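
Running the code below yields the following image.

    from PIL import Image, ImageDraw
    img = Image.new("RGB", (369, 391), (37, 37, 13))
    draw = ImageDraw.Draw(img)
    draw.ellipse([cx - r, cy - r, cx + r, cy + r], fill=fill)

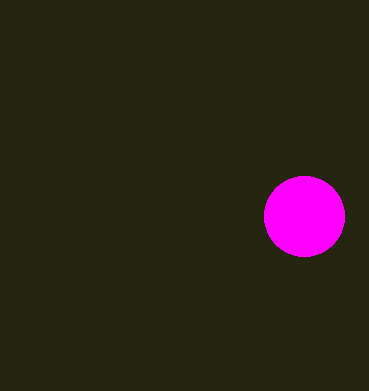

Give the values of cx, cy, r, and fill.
cx = 304
cy = 216
r = 40
fill = 'magenta'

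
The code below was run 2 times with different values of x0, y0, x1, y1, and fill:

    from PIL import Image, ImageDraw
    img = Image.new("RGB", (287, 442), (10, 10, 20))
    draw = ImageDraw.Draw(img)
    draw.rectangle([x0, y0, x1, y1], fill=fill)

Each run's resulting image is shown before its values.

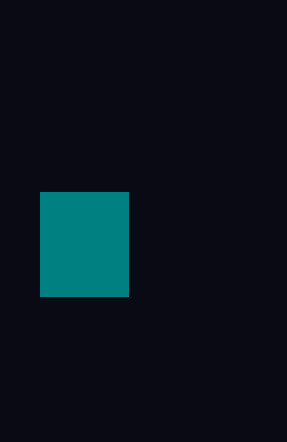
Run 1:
x0 = 40, y0 = 192, x1 = 128, y1 = 296, fill = 'teal'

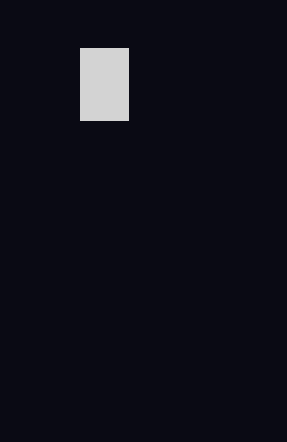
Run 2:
x0 = 80, y0 = 48, x1 = 128, y1 = 120, fill = 'lightgray'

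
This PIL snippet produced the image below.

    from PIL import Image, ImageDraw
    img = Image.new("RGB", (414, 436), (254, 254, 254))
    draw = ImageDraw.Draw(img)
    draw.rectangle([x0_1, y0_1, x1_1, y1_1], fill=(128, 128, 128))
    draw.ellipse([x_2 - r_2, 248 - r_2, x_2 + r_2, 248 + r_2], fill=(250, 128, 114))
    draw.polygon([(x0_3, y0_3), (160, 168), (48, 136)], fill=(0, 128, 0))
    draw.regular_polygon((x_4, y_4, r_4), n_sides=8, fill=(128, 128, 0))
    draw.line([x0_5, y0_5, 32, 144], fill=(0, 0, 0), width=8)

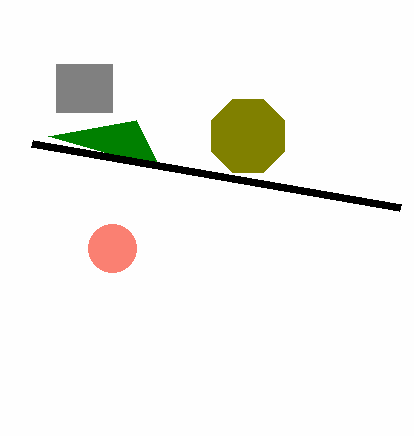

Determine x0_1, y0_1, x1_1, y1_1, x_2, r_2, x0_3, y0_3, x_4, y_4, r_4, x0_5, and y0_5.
x0_1 = 56, y0_1 = 64, x1_1 = 112, y1_1 = 112, x_2 = 112, r_2 = 24, x0_3 = 136, y0_3 = 120, x_4 = 248, y_4 = 136, r_4 = 40, x0_5 = 400, y0_5 = 208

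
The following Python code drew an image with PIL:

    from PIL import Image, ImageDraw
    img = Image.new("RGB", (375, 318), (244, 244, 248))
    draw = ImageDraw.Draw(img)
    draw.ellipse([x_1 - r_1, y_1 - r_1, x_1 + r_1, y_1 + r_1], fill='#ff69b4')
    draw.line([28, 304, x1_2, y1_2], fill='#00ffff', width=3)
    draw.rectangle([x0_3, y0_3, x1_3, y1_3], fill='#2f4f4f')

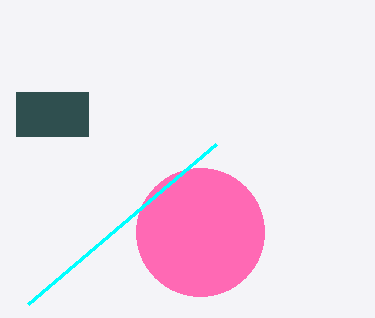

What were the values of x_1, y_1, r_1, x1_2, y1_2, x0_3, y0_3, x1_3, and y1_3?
x_1 = 200; y_1 = 232; r_1 = 64; x1_2 = 216; y1_2 = 144; x0_3 = 16; y0_3 = 92; x1_3 = 88; y1_3 = 136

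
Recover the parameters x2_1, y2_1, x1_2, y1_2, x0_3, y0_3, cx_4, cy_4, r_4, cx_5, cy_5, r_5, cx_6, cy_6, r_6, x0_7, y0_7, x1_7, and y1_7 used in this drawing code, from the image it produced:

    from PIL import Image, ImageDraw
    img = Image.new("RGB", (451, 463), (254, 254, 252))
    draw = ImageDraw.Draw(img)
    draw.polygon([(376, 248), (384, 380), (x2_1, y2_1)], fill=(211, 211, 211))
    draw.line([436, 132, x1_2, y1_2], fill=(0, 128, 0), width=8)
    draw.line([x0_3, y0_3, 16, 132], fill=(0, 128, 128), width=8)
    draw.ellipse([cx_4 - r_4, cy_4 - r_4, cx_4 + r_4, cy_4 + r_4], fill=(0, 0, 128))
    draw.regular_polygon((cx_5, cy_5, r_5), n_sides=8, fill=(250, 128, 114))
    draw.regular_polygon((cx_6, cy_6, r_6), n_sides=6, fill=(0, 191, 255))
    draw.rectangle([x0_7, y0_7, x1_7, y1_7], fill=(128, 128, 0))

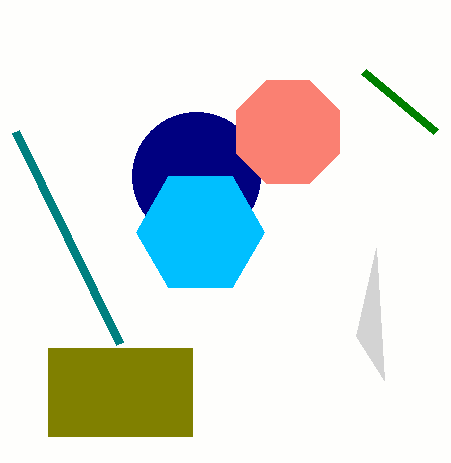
x2_1 = 356, y2_1 = 336, x1_2 = 364, y1_2 = 72, x0_3 = 120, y0_3 = 344, cx_4 = 196, cy_4 = 176, r_4 = 64, cx_5 = 288, cy_5 = 132, r_5 = 56, cx_6 = 200, cy_6 = 232, r_6 = 64, x0_7 = 48, y0_7 = 348, x1_7 = 192, y1_7 = 436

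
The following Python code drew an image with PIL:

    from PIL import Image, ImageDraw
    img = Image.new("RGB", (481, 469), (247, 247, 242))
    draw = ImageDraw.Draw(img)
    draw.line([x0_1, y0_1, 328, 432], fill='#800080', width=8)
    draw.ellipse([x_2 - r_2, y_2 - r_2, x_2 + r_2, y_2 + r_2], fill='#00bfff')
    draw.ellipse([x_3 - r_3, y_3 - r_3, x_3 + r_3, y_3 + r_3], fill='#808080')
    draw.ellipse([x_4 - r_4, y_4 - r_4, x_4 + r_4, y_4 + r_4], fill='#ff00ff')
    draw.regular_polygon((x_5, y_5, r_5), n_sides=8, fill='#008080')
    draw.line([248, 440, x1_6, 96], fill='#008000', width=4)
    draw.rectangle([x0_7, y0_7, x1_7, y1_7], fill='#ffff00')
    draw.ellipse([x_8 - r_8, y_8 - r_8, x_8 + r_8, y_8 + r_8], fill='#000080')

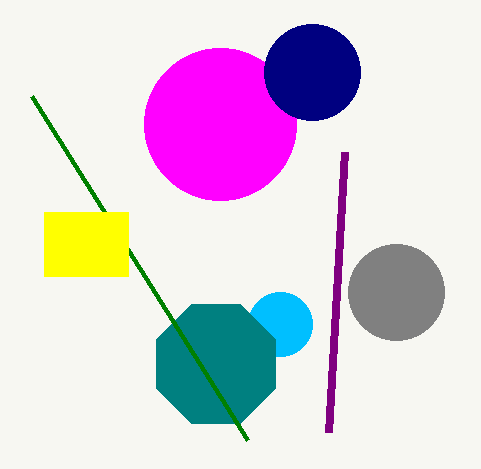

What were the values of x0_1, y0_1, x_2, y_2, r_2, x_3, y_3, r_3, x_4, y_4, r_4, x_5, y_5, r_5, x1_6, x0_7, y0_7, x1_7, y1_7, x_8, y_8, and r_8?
x0_1 = 344, y0_1 = 152, x_2 = 280, y_2 = 324, r_2 = 32, x_3 = 396, y_3 = 292, r_3 = 48, x_4 = 220, y_4 = 124, r_4 = 76, x_5 = 216, y_5 = 364, r_5 = 64, x1_6 = 32, x0_7 = 44, y0_7 = 212, x1_7 = 128, y1_7 = 276, x_8 = 312, y_8 = 72, r_8 = 48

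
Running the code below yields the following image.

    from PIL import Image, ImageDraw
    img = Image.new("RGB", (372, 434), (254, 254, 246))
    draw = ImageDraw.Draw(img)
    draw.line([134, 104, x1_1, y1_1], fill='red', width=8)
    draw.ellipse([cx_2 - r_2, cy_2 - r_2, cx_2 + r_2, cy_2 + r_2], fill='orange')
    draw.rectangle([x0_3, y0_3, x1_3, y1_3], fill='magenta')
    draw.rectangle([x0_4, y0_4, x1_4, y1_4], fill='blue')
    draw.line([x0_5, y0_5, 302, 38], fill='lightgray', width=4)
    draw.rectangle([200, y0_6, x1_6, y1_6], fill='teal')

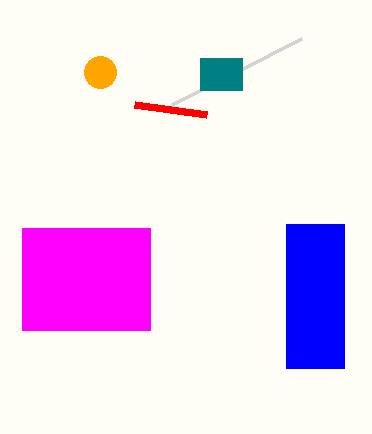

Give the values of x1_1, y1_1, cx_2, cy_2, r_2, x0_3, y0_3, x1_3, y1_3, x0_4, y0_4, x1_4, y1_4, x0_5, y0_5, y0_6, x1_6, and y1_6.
x1_1 = 206; y1_1 = 114; cx_2 = 100; cy_2 = 72; r_2 = 16; x0_3 = 22; y0_3 = 228; x1_3 = 150; y1_3 = 330; x0_4 = 286; y0_4 = 224; x1_4 = 344; y1_4 = 368; x0_5 = 172; y0_5 = 104; y0_6 = 58; x1_6 = 242; y1_6 = 90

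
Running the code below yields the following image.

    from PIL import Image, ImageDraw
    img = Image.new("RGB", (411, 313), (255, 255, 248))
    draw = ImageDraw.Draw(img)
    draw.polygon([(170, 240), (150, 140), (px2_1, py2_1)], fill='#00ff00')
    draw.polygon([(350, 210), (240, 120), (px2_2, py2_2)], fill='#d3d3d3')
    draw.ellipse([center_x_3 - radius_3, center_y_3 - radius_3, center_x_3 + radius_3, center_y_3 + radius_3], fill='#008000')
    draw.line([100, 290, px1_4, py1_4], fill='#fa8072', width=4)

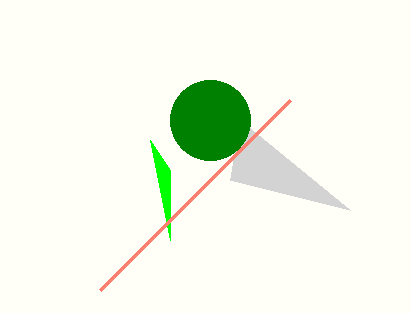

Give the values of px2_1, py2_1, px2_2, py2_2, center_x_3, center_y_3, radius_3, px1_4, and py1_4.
px2_1 = 170
py2_1 = 170
px2_2 = 230
py2_2 = 180
center_x_3 = 210
center_y_3 = 120
radius_3 = 40
px1_4 = 290
py1_4 = 100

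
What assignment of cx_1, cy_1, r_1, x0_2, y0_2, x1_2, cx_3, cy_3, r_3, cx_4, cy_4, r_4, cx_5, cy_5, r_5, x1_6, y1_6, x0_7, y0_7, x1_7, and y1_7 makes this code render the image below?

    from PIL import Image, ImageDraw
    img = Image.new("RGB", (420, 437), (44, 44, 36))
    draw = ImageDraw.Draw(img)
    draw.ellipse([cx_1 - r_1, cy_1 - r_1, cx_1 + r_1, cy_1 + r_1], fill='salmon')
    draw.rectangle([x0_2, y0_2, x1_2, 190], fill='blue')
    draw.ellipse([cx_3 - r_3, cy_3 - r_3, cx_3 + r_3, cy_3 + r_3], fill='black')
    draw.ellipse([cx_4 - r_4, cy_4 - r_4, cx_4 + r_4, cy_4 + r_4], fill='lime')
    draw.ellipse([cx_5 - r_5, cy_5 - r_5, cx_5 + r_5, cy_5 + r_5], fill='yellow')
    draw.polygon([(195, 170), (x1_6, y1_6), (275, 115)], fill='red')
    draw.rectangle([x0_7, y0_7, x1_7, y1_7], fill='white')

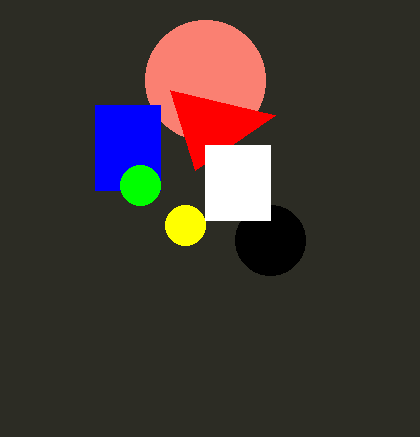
cx_1 = 205; cy_1 = 80; r_1 = 60; x0_2 = 95; y0_2 = 105; x1_2 = 160; cx_3 = 270; cy_3 = 240; r_3 = 35; cx_4 = 140; cy_4 = 185; r_4 = 20; cx_5 = 185; cy_5 = 225; r_5 = 20; x1_6 = 170; y1_6 = 90; x0_7 = 205; y0_7 = 145; x1_7 = 270; y1_7 = 220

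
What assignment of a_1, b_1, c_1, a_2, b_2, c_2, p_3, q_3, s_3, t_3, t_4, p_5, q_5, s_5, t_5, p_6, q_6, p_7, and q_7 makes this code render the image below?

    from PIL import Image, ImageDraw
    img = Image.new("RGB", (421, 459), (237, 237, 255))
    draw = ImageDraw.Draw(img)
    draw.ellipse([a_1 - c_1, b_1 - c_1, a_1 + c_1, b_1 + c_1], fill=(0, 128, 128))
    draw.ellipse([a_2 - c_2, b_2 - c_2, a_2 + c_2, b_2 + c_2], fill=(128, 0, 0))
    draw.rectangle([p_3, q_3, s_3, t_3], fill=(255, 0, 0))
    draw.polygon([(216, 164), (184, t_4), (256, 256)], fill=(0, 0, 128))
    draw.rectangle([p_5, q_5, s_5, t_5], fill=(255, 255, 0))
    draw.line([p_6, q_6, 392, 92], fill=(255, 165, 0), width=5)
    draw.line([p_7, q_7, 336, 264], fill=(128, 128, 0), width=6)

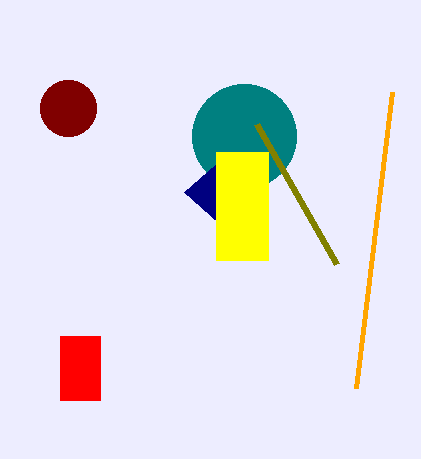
a_1 = 244
b_1 = 136
c_1 = 52
a_2 = 68
b_2 = 108
c_2 = 28
p_3 = 60
q_3 = 336
s_3 = 100
t_3 = 400
t_4 = 192
p_5 = 216
q_5 = 152
s_5 = 268
t_5 = 260
p_6 = 356
q_6 = 388
p_7 = 256
q_7 = 124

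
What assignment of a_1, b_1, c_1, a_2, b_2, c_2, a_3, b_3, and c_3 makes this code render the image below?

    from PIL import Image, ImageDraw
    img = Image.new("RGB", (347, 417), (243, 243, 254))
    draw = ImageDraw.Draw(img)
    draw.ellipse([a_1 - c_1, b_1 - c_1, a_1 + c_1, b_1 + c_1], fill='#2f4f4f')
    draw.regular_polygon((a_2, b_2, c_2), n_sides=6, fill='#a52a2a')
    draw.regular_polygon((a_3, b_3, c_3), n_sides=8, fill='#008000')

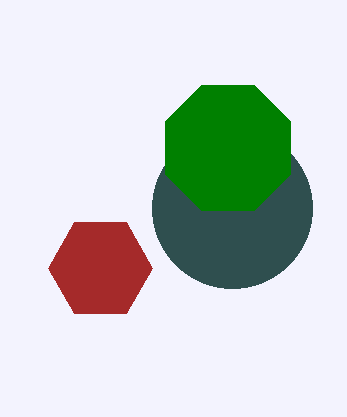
a_1 = 232, b_1 = 208, c_1 = 80, a_2 = 100, b_2 = 268, c_2 = 52, a_3 = 228, b_3 = 148, c_3 = 68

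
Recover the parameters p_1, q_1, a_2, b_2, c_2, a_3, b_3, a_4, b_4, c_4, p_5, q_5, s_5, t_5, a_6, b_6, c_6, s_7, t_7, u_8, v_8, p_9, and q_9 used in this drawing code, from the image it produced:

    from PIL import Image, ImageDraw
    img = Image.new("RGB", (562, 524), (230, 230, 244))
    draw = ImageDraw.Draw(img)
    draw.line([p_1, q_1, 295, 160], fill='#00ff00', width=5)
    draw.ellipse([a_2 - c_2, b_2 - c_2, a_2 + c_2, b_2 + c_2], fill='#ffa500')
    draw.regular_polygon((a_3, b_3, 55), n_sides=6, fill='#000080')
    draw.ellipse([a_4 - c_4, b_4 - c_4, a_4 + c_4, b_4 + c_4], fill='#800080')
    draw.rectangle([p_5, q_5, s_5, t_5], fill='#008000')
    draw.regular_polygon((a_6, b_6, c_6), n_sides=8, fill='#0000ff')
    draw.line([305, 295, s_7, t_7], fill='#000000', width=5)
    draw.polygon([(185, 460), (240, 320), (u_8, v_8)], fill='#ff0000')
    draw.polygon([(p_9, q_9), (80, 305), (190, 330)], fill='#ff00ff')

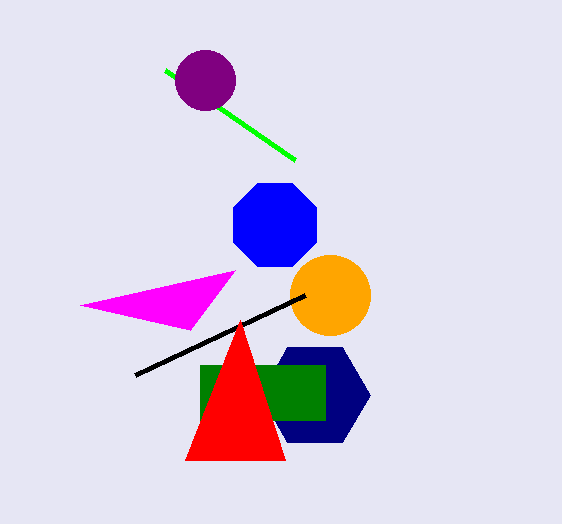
p_1 = 165, q_1 = 70, a_2 = 330, b_2 = 295, c_2 = 40, a_3 = 315, b_3 = 395, a_4 = 205, b_4 = 80, c_4 = 30, p_5 = 200, q_5 = 365, s_5 = 325, t_5 = 420, a_6 = 275, b_6 = 225, c_6 = 45, s_7 = 135, t_7 = 375, u_8 = 285, v_8 = 460, p_9 = 235, q_9 = 270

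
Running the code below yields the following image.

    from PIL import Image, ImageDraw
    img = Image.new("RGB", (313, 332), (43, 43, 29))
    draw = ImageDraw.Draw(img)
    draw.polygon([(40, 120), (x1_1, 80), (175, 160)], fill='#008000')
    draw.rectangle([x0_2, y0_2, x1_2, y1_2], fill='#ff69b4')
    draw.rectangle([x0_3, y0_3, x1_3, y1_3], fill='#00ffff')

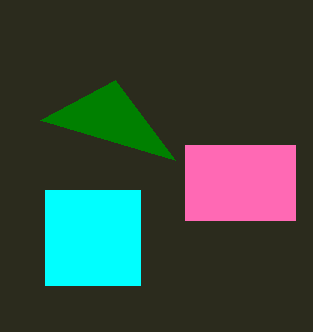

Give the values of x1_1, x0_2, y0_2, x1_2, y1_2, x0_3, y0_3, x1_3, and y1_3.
x1_1 = 115; x0_2 = 185; y0_2 = 145; x1_2 = 295; y1_2 = 220; x0_3 = 45; y0_3 = 190; x1_3 = 140; y1_3 = 285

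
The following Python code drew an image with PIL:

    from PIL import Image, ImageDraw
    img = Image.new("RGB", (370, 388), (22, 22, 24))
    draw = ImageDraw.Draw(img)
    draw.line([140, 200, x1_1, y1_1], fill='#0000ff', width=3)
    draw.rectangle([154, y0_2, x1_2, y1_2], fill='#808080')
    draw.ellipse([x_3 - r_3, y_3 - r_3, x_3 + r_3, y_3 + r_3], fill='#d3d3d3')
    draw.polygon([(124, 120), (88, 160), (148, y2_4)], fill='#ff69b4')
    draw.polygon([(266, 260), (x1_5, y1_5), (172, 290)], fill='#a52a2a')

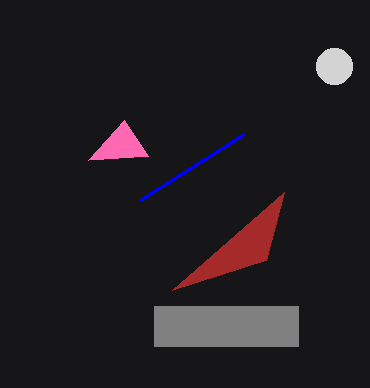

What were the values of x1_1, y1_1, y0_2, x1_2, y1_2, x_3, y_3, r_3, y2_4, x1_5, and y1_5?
x1_1 = 244; y1_1 = 134; y0_2 = 306; x1_2 = 298; y1_2 = 346; x_3 = 334; y_3 = 66; r_3 = 18; y2_4 = 156; x1_5 = 284; y1_5 = 192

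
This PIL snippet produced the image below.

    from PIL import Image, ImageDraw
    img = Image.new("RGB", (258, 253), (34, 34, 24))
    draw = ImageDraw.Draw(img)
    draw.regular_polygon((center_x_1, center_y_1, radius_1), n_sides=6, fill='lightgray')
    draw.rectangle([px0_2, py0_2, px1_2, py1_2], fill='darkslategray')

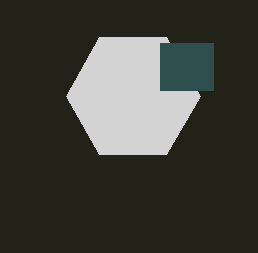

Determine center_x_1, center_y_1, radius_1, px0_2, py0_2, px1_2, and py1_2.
center_x_1 = 133
center_y_1 = 96
radius_1 = 67
px0_2 = 160
py0_2 = 43
px1_2 = 213
py1_2 = 90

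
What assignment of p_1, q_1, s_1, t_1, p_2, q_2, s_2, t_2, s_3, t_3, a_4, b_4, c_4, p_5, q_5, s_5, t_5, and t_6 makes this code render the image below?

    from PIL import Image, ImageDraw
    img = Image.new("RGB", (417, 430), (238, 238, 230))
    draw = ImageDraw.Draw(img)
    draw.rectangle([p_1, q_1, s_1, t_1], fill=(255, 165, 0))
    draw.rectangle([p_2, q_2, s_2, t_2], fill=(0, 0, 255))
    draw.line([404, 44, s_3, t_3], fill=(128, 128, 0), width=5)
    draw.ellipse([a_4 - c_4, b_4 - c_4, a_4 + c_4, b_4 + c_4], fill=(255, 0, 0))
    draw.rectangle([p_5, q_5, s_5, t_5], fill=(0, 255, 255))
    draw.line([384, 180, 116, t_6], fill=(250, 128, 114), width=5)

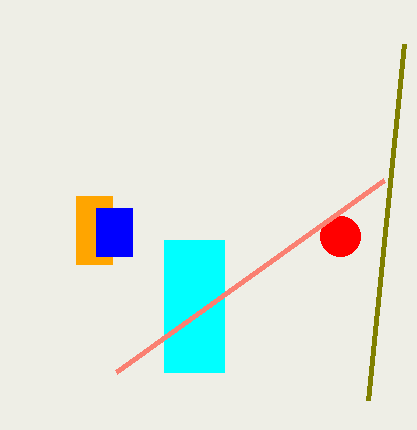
p_1 = 76, q_1 = 196, s_1 = 112, t_1 = 264, p_2 = 96, q_2 = 208, s_2 = 132, t_2 = 256, s_3 = 368, t_3 = 400, a_4 = 340, b_4 = 236, c_4 = 20, p_5 = 164, q_5 = 240, s_5 = 224, t_5 = 372, t_6 = 372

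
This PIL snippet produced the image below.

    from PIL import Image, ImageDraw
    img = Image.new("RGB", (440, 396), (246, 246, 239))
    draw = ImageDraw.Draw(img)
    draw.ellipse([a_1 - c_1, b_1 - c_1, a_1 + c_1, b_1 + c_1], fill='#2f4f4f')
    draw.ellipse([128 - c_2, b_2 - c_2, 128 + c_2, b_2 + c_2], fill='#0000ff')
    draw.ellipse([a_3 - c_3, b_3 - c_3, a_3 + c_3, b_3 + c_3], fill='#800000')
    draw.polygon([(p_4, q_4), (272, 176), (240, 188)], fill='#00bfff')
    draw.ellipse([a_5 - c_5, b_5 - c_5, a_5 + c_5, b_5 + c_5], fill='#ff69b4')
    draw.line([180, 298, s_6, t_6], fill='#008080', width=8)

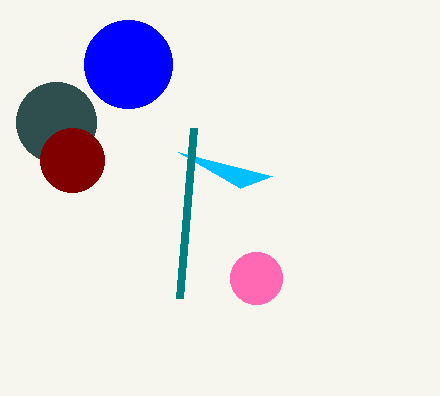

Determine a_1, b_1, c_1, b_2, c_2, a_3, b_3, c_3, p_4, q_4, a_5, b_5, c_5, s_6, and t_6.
a_1 = 56, b_1 = 122, c_1 = 40, b_2 = 64, c_2 = 44, a_3 = 72, b_3 = 160, c_3 = 32, p_4 = 178, q_4 = 152, a_5 = 256, b_5 = 278, c_5 = 26, s_6 = 194, t_6 = 128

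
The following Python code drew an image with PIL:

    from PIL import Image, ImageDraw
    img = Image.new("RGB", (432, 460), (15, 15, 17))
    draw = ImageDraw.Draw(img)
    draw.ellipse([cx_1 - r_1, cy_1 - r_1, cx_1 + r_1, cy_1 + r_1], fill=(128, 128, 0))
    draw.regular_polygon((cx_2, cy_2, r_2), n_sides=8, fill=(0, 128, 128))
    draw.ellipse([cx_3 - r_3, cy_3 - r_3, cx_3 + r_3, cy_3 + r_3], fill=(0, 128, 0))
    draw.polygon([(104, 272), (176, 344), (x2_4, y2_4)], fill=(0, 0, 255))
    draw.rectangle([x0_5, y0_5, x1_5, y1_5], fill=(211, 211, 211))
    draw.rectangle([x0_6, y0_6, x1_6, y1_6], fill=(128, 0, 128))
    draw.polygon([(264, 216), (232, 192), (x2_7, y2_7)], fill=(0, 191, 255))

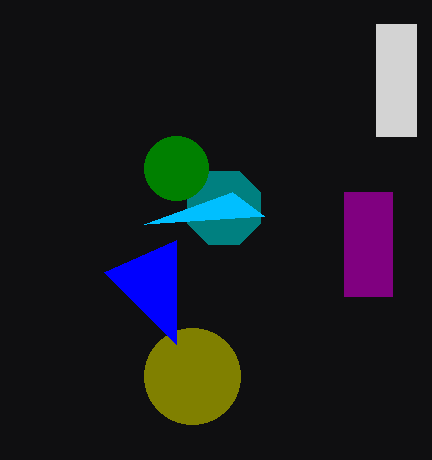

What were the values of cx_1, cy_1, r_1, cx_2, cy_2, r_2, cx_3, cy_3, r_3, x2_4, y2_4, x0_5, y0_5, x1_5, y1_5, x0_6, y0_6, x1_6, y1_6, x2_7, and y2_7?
cx_1 = 192; cy_1 = 376; r_1 = 48; cx_2 = 224; cy_2 = 208; r_2 = 40; cx_3 = 176; cy_3 = 168; r_3 = 32; x2_4 = 176; y2_4 = 240; x0_5 = 376; y0_5 = 24; x1_5 = 416; y1_5 = 136; x0_6 = 344; y0_6 = 192; x1_6 = 392; y1_6 = 296; x2_7 = 144; y2_7 = 224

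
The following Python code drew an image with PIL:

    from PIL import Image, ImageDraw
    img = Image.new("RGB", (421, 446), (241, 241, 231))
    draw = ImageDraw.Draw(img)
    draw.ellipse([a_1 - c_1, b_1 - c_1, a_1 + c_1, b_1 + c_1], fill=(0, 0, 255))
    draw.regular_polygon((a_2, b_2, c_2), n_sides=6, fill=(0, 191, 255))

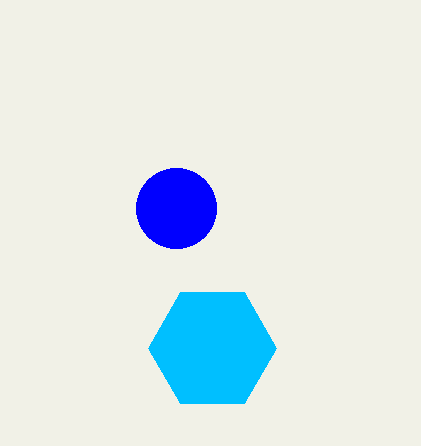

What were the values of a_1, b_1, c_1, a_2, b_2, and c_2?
a_1 = 176
b_1 = 208
c_1 = 40
a_2 = 212
b_2 = 348
c_2 = 64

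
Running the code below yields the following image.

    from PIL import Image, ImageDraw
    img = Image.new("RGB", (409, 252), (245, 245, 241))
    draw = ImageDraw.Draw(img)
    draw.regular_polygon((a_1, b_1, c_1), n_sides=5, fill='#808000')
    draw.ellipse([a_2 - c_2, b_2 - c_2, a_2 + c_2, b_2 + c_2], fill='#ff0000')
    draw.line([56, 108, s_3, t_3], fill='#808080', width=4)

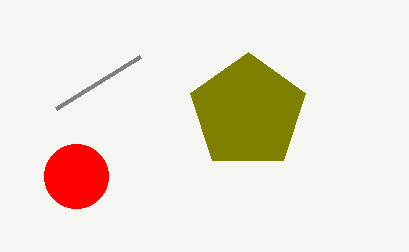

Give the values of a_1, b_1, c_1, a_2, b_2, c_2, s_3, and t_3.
a_1 = 248; b_1 = 112; c_1 = 60; a_2 = 76; b_2 = 176; c_2 = 32; s_3 = 140; t_3 = 56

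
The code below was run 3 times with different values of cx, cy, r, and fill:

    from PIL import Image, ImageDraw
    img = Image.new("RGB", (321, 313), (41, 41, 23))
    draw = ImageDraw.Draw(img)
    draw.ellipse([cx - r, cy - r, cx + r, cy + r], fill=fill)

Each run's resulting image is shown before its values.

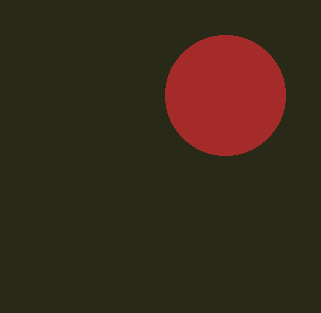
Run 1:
cx = 225
cy = 95
r = 60
fill = 'brown'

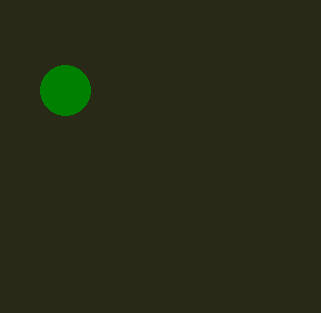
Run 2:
cx = 65
cy = 90
r = 25
fill = 'green'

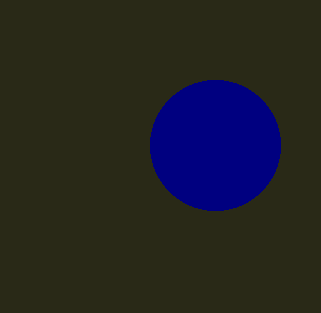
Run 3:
cx = 215
cy = 145
r = 65
fill = 'navy'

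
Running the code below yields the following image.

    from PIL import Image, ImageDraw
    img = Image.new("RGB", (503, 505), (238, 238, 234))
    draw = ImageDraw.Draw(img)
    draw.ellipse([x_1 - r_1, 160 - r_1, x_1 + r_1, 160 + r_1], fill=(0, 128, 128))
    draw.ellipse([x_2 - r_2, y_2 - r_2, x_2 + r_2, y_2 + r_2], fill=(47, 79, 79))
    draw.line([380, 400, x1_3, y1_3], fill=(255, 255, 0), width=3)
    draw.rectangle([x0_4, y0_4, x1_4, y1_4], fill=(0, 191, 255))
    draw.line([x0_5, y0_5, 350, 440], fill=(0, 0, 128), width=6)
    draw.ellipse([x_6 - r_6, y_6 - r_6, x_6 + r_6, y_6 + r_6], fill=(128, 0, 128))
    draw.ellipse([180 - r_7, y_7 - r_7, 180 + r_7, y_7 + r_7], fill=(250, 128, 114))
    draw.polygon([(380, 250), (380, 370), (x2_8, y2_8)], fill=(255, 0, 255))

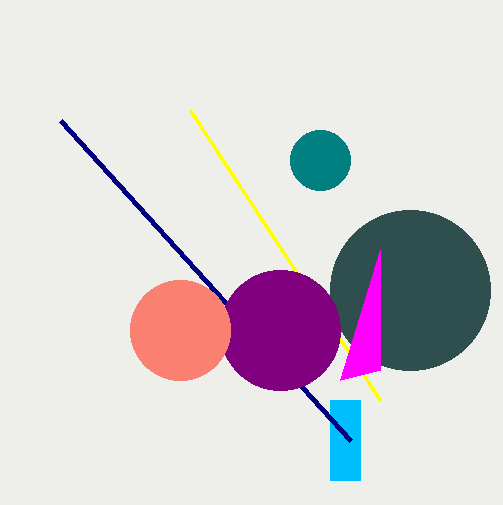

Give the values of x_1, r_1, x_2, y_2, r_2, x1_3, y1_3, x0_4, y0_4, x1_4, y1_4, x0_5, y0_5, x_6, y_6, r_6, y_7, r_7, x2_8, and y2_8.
x_1 = 320; r_1 = 30; x_2 = 410; y_2 = 290; r_2 = 80; x1_3 = 190; y1_3 = 110; x0_4 = 330; y0_4 = 400; x1_4 = 360; y1_4 = 480; x0_5 = 60; y0_5 = 120; x_6 = 280; y_6 = 330; r_6 = 60; y_7 = 330; r_7 = 50; x2_8 = 340; y2_8 = 380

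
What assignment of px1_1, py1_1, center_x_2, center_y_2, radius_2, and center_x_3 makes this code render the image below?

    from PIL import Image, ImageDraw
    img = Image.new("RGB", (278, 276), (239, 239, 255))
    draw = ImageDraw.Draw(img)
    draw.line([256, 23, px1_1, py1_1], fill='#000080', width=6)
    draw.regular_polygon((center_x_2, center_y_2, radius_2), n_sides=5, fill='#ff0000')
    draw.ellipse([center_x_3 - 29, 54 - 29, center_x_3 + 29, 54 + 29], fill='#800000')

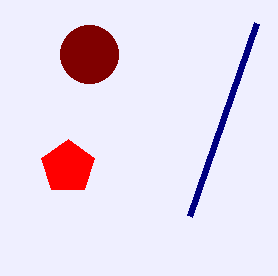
px1_1 = 189; py1_1 = 216; center_x_2 = 68; center_y_2 = 167; radius_2 = 28; center_x_3 = 89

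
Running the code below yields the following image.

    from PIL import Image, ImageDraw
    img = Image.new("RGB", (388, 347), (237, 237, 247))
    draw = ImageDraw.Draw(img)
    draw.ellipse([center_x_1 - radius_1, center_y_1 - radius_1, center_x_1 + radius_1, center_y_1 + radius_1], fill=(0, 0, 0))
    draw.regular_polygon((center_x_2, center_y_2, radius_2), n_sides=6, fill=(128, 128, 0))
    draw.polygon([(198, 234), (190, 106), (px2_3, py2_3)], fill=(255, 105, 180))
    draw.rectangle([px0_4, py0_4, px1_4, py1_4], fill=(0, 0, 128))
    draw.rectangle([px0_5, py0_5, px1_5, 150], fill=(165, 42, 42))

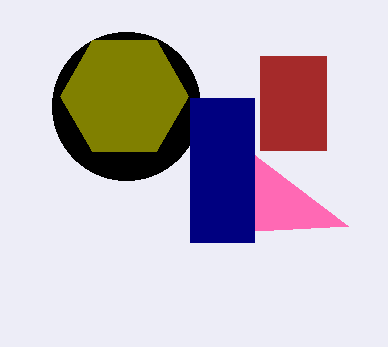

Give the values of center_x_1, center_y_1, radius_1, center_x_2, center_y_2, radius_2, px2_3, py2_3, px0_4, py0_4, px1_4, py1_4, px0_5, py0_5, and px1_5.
center_x_1 = 126
center_y_1 = 106
radius_1 = 74
center_x_2 = 124
center_y_2 = 96
radius_2 = 64
px2_3 = 348
py2_3 = 226
px0_4 = 190
py0_4 = 98
px1_4 = 254
py1_4 = 242
px0_5 = 260
py0_5 = 56
px1_5 = 326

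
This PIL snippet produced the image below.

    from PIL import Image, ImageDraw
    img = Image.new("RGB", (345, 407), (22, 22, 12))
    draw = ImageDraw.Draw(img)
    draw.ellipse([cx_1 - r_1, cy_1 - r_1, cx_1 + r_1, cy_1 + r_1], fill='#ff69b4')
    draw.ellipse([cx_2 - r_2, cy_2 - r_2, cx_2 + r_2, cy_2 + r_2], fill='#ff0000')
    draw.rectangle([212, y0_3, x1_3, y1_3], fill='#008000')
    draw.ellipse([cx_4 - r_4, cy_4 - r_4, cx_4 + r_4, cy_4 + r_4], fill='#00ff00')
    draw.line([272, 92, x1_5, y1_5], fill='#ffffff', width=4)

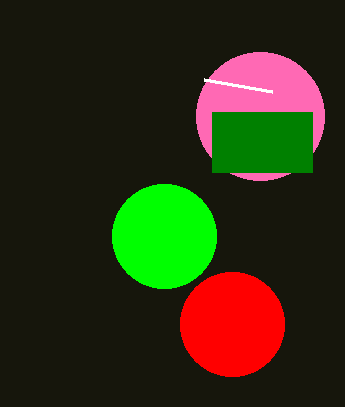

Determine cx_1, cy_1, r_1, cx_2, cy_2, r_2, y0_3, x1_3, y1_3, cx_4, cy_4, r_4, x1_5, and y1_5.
cx_1 = 260, cy_1 = 116, r_1 = 64, cx_2 = 232, cy_2 = 324, r_2 = 52, y0_3 = 112, x1_3 = 312, y1_3 = 172, cx_4 = 164, cy_4 = 236, r_4 = 52, x1_5 = 204, y1_5 = 80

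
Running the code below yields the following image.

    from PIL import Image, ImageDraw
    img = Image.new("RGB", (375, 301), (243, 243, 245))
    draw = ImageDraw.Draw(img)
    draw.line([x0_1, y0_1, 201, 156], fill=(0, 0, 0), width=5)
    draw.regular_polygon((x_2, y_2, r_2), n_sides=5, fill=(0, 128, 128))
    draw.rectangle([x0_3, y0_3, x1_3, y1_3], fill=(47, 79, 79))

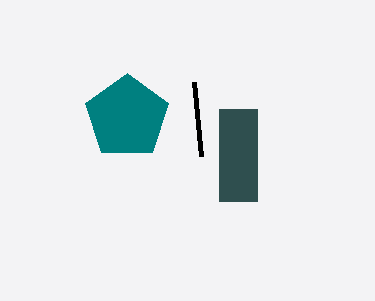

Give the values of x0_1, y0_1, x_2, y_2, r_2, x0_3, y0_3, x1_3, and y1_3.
x0_1 = 194
y0_1 = 82
x_2 = 127
y_2 = 117
r_2 = 44
x0_3 = 219
y0_3 = 109
x1_3 = 257
y1_3 = 201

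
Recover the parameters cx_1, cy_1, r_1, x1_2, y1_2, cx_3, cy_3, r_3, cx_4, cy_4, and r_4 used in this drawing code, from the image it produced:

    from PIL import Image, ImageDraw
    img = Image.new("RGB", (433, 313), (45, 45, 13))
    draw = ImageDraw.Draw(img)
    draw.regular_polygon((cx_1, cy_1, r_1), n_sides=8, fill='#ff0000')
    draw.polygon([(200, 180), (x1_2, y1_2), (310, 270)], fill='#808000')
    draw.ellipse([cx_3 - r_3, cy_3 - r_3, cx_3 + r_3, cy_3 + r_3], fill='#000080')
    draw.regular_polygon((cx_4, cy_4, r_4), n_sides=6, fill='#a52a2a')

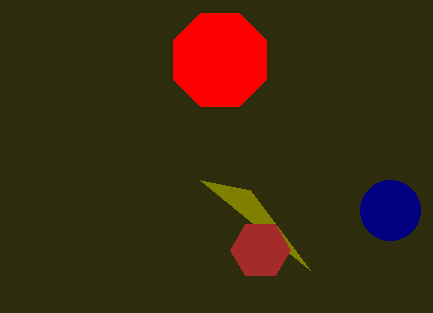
cx_1 = 220
cy_1 = 60
r_1 = 50
x1_2 = 250
y1_2 = 190
cx_3 = 390
cy_3 = 210
r_3 = 30
cx_4 = 260
cy_4 = 250
r_4 = 30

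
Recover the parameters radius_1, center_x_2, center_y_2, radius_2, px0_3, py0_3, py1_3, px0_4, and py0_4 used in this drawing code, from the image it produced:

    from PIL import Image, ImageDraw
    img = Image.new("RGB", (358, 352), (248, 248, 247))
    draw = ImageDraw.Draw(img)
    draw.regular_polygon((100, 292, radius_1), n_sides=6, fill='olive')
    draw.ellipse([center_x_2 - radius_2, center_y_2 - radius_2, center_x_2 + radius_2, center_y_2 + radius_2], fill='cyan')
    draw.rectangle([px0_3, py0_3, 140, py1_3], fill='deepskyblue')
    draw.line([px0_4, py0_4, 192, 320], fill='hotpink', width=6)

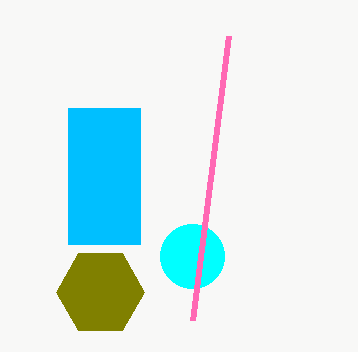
radius_1 = 44, center_x_2 = 192, center_y_2 = 256, radius_2 = 32, px0_3 = 68, py0_3 = 108, py1_3 = 244, px0_4 = 228, py0_4 = 36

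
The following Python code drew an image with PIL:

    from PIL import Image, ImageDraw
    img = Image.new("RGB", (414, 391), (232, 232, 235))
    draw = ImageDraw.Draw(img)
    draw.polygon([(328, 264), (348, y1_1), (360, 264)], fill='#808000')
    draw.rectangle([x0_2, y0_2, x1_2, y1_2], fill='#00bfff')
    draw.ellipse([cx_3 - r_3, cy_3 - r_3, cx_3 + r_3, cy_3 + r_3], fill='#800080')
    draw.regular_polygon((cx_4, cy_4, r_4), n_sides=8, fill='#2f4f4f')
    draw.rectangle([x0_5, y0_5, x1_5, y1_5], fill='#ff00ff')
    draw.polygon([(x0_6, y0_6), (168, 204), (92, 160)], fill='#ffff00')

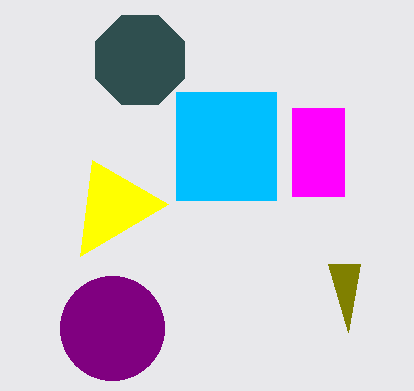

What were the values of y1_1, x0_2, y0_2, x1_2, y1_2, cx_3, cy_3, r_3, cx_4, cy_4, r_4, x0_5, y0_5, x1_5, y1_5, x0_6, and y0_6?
y1_1 = 332, x0_2 = 176, y0_2 = 92, x1_2 = 276, y1_2 = 200, cx_3 = 112, cy_3 = 328, r_3 = 52, cx_4 = 140, cy_4 = 60, r_4 = 48, x0_5 = 292, y0_5 = 108, x1_5 = 344, y1_5 = 196, x0_6 = 80, y0_6 = 256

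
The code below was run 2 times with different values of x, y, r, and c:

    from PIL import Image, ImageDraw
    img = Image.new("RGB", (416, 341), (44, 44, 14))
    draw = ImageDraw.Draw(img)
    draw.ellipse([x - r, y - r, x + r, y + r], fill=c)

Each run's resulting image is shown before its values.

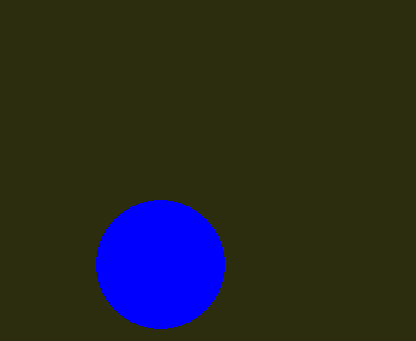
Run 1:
x = 160
y = 264
r = 64
c = 'blue'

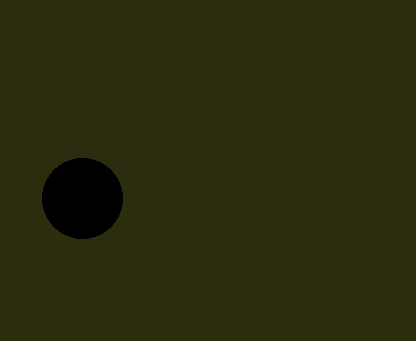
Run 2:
x = 82
y = 198
r = 40
c = 'black'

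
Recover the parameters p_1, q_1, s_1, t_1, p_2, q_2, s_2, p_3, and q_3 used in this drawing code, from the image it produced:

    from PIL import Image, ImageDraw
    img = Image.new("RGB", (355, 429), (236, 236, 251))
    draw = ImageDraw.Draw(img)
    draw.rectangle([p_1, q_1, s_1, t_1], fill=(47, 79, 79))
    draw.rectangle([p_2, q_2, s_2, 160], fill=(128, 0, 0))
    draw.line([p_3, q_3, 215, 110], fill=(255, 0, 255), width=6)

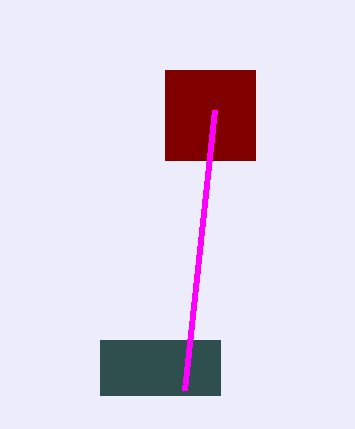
p_1 = 100; q_1 = 340; s_1 = 220; t_1 = 395; p_2 = 165; q_2 = 70; s_2 = 255; p_3 = 185; q_3 = 390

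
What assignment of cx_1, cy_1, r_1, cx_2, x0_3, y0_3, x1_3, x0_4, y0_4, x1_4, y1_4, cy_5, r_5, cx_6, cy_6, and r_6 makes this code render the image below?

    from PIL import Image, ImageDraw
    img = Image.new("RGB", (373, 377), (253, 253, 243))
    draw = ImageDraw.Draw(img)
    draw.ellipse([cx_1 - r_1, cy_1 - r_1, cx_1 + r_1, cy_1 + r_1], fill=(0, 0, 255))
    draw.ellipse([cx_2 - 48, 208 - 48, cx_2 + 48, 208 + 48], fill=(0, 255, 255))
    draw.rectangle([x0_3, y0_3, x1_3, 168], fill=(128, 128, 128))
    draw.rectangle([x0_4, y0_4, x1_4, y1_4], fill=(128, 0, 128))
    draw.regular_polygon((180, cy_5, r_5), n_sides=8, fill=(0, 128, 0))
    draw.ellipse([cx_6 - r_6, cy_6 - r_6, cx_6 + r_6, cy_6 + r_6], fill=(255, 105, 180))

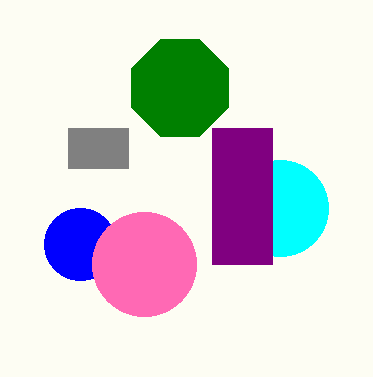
cx_1 = 80; cy_1 = 244; r_1 = 36; cx_2 = 280; x0_3 = 68; y0_3 = 128; x1_3 = 128; x0_4 = 212; y0_4 = 128; x1_4 = 272; y1_4 = 264; cy_5 = 88; r_5 = 52; cx_6 = 144; cy_6 = 264; r_6 = 52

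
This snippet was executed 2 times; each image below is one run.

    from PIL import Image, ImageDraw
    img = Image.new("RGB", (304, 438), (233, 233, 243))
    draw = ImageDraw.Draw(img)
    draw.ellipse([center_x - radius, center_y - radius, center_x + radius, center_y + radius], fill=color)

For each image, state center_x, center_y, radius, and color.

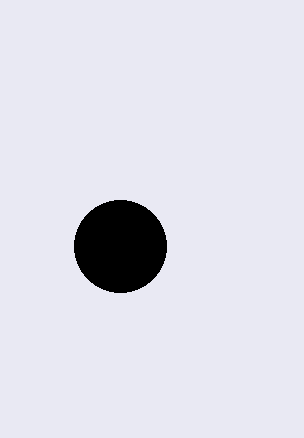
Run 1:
center_x = 120; center_y = 246; radius = 46; color = 'black'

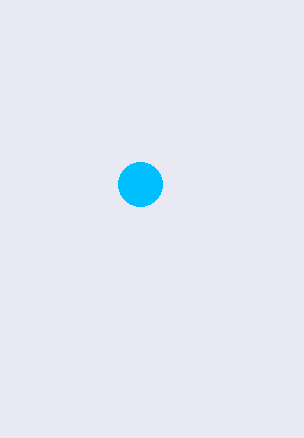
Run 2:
center_x = 140; center_y = 184; radius = 22; color = 'deepskyblue'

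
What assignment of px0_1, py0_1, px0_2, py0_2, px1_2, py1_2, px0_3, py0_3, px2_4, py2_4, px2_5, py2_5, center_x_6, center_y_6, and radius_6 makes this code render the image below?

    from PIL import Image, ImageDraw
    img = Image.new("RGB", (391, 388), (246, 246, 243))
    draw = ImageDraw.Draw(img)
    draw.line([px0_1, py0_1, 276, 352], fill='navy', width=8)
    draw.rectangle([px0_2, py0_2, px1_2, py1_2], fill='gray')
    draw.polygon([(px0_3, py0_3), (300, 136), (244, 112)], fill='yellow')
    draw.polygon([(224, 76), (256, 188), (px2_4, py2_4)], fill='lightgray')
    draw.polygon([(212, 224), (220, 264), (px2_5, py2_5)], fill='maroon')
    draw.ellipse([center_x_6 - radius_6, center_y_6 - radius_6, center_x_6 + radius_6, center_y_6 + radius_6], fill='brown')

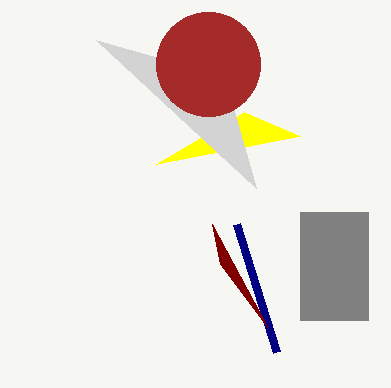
px0_1 = 236; py0_1 = 224; px0_2 = 300; py0_2 = 212; px1_2 = 368; py1_2 = 320; px0_3 = 156; py0_3 = 164; px2_4 = 96; py2_4 = 40; px2_5 = 268; py2_5 = 328; center_x_6 = 208; center_y_6 = 64; radius_6 = 52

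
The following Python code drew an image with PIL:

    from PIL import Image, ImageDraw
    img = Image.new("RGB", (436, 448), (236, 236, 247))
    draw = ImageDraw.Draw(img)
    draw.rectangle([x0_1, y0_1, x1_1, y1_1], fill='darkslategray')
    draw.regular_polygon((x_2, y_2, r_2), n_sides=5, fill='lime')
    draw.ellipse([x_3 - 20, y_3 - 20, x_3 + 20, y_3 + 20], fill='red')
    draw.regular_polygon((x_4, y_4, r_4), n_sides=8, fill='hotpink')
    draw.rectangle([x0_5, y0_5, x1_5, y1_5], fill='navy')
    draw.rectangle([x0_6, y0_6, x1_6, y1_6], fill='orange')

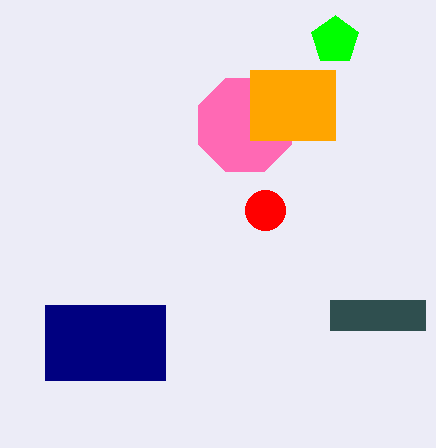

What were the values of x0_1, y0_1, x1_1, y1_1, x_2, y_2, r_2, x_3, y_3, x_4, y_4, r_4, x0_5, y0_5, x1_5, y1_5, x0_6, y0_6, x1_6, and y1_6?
x0_1 = 330; y0_1 = 300; x1_1 = 425; y1_1 = 330; x_2 = 335; y_2 = 40; r_2 = 25; x_3 = 265; y_3 = 210; x_4 = 245; y_4 = 125; r_4 = 50; x0_5 = 45; y0_5 = 305; x1_5 = 165; y1_5 = 380; x0_6 = 250; y0_6 = 70; x1_6 = 335; y1_6 = 140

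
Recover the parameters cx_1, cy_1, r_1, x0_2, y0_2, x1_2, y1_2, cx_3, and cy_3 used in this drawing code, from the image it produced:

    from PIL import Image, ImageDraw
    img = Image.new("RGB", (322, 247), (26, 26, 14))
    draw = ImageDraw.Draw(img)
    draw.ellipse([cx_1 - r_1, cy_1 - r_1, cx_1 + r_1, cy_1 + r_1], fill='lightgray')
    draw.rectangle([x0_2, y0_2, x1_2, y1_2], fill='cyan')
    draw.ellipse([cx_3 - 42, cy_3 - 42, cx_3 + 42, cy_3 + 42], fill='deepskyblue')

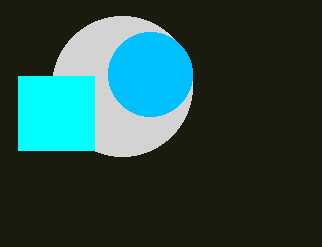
cx_1 = 122, cy_1 = 86, r_1 = 70, x0_2 = 18, y0_2 = 76, x1_2 = 94, y1_2 = 150, cx_3 = 150, cy_3 = 74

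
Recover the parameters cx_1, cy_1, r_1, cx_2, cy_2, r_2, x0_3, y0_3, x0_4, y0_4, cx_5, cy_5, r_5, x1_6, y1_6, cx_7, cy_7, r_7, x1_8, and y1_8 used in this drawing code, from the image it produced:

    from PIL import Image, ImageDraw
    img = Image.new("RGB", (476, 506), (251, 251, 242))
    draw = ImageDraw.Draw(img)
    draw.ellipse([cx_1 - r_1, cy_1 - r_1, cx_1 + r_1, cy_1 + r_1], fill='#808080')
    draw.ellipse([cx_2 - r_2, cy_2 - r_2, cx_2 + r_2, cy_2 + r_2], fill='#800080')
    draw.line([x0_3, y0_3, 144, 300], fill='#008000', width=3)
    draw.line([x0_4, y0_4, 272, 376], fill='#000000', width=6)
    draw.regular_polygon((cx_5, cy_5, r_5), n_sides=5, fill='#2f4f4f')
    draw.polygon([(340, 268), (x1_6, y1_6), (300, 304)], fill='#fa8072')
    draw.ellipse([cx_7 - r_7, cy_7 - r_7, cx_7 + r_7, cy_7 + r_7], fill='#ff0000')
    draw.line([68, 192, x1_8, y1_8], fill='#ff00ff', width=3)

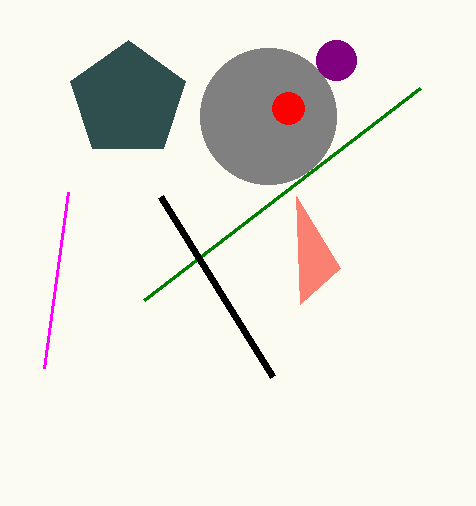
cx_1 = 268, cy_1 = 116, r_1 = 68, cx_2 = 336, cy_2 = 60, r_2 = 20, x0_3 = 420, y0_3 = 88, x0_4 = 160, y0_4 = 196, cx_5 = 128, cy_5 = 100, r_5 = 60, x1_6 = 296, y1_6 = 196, cx_7 = 288, cy_7 = 108, r_7 = 16, x1_8 = 44, y1_8 = 368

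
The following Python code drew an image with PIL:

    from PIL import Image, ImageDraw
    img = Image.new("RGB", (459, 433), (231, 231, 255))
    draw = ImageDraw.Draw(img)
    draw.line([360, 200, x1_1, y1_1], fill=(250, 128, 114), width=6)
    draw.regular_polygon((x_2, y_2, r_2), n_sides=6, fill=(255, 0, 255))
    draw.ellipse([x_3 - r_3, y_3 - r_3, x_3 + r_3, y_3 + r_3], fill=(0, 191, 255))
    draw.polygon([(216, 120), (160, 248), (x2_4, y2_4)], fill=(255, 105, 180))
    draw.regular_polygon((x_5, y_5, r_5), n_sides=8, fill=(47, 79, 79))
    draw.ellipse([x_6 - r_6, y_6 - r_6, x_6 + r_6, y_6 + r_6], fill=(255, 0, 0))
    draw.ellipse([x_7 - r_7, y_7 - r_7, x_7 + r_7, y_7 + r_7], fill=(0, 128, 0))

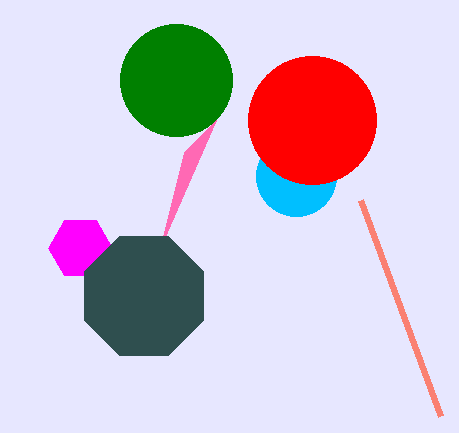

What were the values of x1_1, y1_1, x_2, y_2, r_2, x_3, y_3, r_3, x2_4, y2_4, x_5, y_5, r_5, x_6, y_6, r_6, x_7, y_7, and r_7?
x1_1 = 440, y1_1 = 416, x_2 = 80, y_2 = 248, r_2 = 32, x_3 = 296, y_3 = 176, r_3 = 40, x2_4 = 184, y2_4 = 152, x_5 = 144, y_5 = 296, r_5 = 64, x_6 = 312, y_6 = 120, r_6 = 64, x_7 = 176, y_7 = 80, r_7 = 56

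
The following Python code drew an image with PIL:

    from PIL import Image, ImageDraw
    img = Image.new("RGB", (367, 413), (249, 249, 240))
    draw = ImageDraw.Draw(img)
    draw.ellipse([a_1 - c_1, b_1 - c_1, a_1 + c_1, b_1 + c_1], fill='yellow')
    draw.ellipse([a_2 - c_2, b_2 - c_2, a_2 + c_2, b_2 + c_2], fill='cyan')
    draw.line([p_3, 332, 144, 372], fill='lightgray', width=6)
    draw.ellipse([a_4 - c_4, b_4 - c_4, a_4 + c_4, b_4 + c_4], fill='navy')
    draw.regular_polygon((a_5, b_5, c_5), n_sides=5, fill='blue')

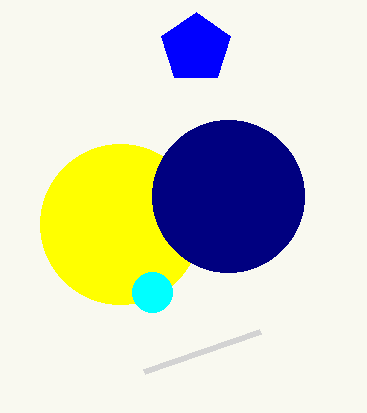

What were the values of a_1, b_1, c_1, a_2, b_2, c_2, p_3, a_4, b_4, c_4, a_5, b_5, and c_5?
a_1 = 120; b_1 = 224; c_1 = 80; a_2 = 152; b_2 = 292; c_2 = 20; p_3 = 260; a_4 = 228; b_4 = 196; c_4 = 76; a_5 = 196; b_5 = 48; c_5 = 36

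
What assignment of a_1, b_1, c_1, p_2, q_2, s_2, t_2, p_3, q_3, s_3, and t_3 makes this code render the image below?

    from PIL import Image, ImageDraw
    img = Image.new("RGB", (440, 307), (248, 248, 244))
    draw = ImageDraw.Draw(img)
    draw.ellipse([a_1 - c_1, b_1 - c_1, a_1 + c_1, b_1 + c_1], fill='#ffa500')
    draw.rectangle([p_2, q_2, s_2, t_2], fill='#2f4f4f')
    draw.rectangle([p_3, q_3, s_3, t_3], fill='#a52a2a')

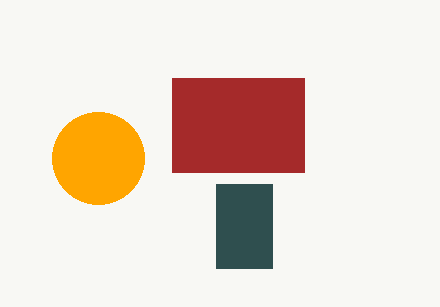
a_1 = 98, b_1 = 158, c_1 = 46, p_2 = 216, q_2 = 184, s_2 = 272, t_2 = 268, p_3 = 172, q_3 = 78, s_3 = 304, t_3 = 172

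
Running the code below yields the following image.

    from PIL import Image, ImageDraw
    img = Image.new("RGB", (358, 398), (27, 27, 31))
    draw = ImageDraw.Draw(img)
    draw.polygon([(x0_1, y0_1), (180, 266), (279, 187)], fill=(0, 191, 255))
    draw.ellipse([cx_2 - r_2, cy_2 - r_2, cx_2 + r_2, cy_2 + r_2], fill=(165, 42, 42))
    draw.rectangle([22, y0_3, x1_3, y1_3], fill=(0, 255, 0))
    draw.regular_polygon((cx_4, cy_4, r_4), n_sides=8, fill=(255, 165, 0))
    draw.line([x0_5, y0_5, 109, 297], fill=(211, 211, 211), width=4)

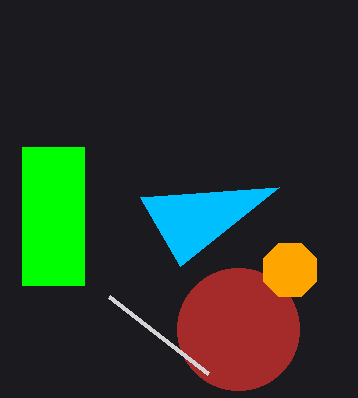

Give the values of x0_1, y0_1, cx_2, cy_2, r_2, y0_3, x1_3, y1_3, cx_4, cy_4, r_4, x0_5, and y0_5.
x0_1 = 140
y0_1 = 197
cx_2 = 238
cy_2 = 329
r_2 = 61
y0_3 = 147
x1_3 = 84
y1_3 = 285
cx_4 = 290
cy_4 = 270
r_4 = 29
x0_5 = 208
y0_5 = 374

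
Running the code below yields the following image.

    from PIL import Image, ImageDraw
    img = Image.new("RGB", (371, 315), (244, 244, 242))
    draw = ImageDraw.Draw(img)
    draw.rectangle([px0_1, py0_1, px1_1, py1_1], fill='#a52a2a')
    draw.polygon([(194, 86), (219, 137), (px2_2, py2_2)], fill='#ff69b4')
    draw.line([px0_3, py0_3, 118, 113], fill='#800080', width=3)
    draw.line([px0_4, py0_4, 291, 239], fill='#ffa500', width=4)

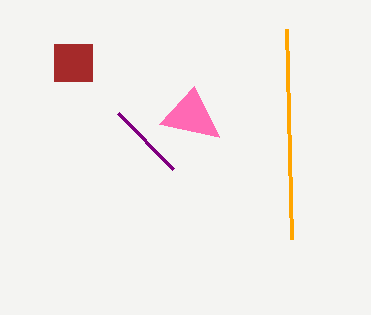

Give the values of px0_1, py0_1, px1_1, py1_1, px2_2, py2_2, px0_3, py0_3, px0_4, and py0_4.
px0_1 = 54, py0_1 = 44, px1_1 = 92, py1_1 = 81, px2_2 = 159, py2_2 = 124, px0_3 = 173, py0_3 = 169, px0_4 = 286, py0_4 = 29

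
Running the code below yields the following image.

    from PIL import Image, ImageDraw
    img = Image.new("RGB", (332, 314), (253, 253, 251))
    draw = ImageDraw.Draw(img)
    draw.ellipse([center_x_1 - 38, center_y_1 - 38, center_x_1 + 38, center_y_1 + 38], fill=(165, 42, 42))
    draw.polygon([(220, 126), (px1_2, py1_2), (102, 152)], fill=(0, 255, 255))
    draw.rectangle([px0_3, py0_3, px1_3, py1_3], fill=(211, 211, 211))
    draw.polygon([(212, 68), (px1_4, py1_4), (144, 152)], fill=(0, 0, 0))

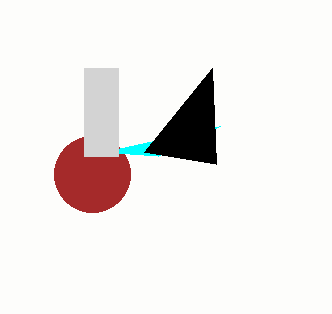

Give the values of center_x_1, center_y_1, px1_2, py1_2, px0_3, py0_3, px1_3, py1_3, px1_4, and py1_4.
center_x_1 = 92; center_y_1 = 174; px1_2 = 158; py1_2 = 156; px0_3 = 84; py0_3 = 68; px1_3 = 118; py1_3 = 156; px1_4 = 216; py1_4 = 164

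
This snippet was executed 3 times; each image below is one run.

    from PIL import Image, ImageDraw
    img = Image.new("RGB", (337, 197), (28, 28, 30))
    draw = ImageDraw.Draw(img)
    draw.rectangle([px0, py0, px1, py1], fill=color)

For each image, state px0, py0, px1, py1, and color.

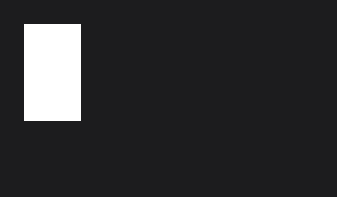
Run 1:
px0 = 24, py0 = 24, px1 = 80, py1 = 120, color = 'white'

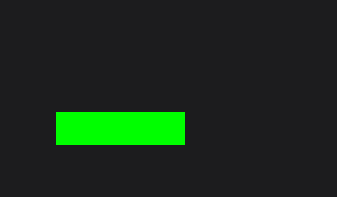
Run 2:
px0 = 56, py0 = 112, px1 = 184, py1 = 144, color = 'lime'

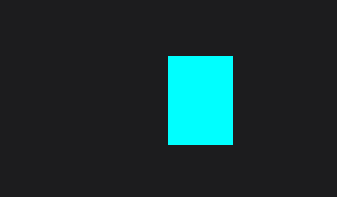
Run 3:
px0 = 168
py0 = 56
px1 = 232
py1 = 144
color = 'cyan'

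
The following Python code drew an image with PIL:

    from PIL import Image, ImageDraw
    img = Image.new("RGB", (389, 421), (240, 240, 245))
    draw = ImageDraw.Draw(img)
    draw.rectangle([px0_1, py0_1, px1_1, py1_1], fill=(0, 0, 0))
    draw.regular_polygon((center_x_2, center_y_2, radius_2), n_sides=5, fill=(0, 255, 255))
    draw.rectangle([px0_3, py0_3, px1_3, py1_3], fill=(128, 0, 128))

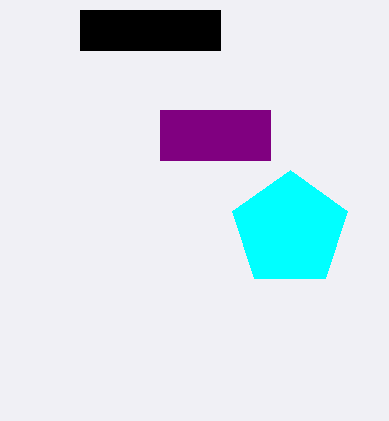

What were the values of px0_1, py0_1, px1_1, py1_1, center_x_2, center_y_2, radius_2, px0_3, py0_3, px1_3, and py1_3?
px0_1 = 80; py0_1 = 10; px1_1 = 220; py1_1 = 50; center_x_2 = 290; center_y_2 = 230; radius_2 = 60; px0_3 = 160; py0_3 = 110; px1_3 = 270; py1_3 = 160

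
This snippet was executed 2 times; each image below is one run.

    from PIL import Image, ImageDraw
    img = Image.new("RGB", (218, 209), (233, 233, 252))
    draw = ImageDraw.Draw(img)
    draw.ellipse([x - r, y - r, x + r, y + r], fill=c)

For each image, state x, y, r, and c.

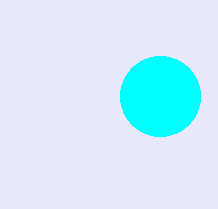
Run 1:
x = 160, y = 96, r = 40, c = 'cyan'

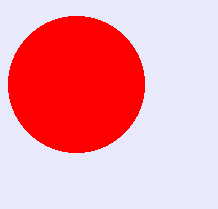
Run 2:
x = 76
y = 84
r = 68
c = 'red'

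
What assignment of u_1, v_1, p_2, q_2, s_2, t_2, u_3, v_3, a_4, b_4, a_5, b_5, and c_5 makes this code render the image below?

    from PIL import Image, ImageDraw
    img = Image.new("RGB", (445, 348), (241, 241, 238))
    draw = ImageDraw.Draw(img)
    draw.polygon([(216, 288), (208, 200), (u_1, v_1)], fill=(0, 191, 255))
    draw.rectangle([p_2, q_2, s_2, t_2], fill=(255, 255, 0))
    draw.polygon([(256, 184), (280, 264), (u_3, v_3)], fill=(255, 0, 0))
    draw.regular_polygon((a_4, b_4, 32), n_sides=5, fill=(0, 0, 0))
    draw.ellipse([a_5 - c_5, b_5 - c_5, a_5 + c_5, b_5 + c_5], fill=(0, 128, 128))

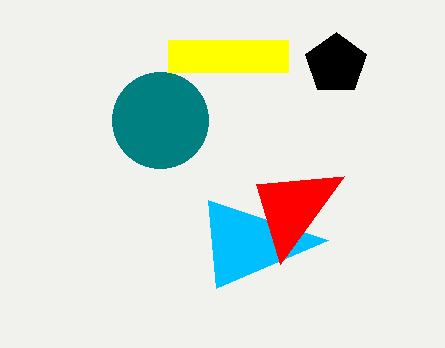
u_1 = 328
v_1 = 240
p_2 = 168
q_2 = 40
s_2 = 288
t_2 = 72
u_3 = 344
v_3 = 176
a_4 = 336
b_4 = 64
a_5 = 160
b_5 = 120
c_5 = 48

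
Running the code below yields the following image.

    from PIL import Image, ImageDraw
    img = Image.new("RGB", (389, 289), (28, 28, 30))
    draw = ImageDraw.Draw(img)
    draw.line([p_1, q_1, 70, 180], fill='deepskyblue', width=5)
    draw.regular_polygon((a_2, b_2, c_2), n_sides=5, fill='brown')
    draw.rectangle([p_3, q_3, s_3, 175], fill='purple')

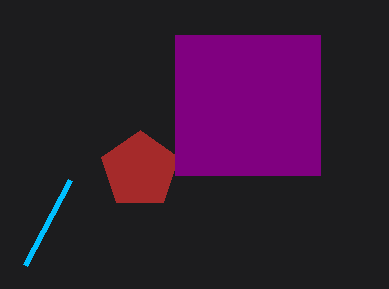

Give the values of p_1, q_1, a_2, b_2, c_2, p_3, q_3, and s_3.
p_1 = 25
q_1 = 265
a_2 = 140
b_2 = 170
c_2 = 40
p_3 = 175
q_3 = 35
s_3 = 320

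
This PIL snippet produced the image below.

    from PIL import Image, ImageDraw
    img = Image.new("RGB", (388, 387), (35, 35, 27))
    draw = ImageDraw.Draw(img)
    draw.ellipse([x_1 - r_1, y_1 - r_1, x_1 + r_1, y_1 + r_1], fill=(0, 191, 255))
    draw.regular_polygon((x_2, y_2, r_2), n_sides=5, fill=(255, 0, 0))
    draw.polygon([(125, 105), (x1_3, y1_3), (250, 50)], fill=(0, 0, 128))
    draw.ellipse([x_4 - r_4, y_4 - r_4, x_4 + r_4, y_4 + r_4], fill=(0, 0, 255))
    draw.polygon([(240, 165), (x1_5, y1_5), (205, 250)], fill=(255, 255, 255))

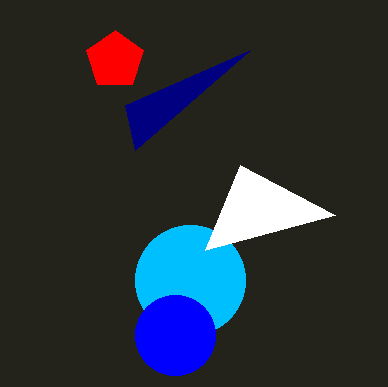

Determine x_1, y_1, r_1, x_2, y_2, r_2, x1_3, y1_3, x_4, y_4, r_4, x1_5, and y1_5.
x_1 = 190, y_1 = 280, r_1 = 55, x_2 = 115, y_2 = 60, r_2 = 30, x1_3 = 135, y1_3 = 150, x_4 = 175, y_4 = 335, r_4 = 40, x1_5 = 335, y1_5 = 215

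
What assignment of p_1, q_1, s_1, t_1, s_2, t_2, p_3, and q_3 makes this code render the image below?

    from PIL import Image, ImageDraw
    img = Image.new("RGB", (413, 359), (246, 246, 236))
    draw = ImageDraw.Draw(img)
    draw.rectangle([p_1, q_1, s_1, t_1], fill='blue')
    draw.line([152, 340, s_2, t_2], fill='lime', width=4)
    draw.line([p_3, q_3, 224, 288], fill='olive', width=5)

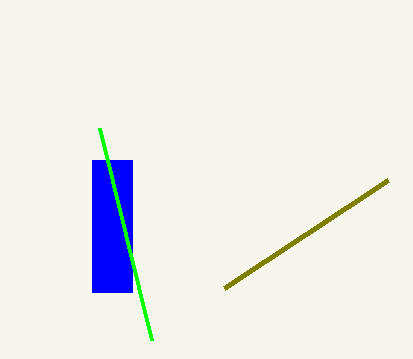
p_1 = 92
q_1 = 160
s_1 = 132
t_1 = 292
s_2 = 100
t_2 = 128
p_3 = 388
q_3 = 180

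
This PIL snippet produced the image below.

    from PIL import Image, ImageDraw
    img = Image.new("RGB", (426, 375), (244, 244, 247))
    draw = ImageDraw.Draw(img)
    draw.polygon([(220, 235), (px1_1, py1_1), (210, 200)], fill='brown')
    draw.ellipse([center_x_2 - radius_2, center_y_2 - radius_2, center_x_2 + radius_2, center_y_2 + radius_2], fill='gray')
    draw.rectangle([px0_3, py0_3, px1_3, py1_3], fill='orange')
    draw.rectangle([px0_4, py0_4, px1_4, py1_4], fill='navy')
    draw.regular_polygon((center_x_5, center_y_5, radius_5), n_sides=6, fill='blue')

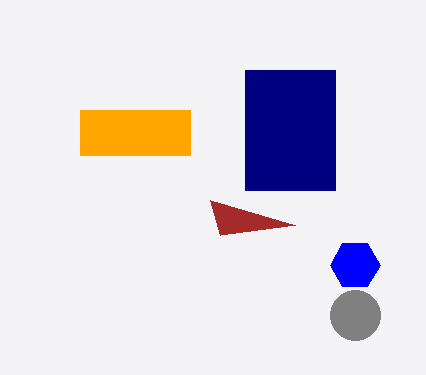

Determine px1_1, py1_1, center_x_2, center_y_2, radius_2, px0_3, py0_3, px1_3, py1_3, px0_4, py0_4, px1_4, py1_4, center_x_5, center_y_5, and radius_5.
px1_1 = 295
py1_1 = 225
center_x_2 = 355
center_y_2 = 315
radius_2 = 25
px0_3 = 80
py0_3 = 110
px1_3 = 190
py1_3 = 155
px0_4 = 245
py0_4 = 70
px1_4 = 335
py1_4 = 190
center_x_5 = 355
center_y_5 = 265
radius_5 = 25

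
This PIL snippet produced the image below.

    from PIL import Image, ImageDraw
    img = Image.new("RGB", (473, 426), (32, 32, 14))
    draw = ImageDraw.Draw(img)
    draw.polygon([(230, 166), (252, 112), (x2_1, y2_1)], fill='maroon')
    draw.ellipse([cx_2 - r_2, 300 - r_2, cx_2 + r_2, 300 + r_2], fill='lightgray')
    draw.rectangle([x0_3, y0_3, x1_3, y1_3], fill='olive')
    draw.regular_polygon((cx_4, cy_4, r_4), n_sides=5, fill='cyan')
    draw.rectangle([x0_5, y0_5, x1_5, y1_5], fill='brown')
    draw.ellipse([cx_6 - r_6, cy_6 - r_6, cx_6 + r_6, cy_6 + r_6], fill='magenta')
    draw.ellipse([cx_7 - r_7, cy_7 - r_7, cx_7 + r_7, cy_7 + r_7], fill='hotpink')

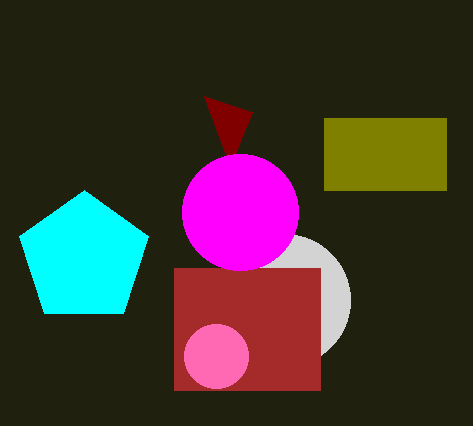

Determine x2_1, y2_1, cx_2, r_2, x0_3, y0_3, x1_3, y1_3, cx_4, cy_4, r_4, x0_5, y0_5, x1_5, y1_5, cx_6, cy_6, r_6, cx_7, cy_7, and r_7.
x2_1 = 204, y2_1 = 96, cx_2 = 284, r_2 = 66, x0_3 = 324, y0_3 = 118, x1_3 = 446, y1_3 = 190, cx_4 = 84, cy_4 = 258, r_4 = 68, x0_5 = 174, y0_5 = 268, x1_5 = 320, y1_5 = 390, cx_6 = 240, cy_6 = 212, r_6 = 58, cx_7 = 216, cy_7 = 356, r_7 = 32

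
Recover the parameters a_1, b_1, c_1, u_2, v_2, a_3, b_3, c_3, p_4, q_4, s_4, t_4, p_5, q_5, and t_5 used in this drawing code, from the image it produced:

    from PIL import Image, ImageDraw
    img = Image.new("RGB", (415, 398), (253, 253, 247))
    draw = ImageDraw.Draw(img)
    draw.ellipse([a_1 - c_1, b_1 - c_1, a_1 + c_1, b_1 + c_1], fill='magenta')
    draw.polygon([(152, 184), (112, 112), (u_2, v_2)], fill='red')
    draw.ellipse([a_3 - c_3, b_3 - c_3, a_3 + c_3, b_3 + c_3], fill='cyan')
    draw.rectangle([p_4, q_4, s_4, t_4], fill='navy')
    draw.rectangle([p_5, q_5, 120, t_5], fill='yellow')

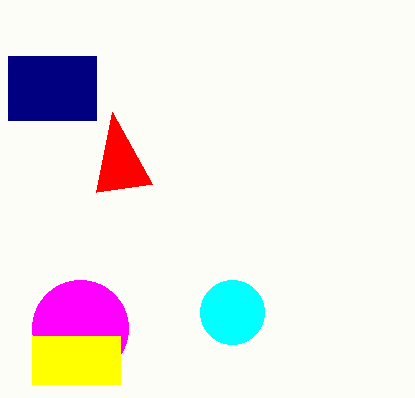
a_1 = 80, b_1 = 328, c_1 = 48, u_2 = 96, v_2 = 192, a_3 = 232, b_3 = 312, c_3 = 32, p_4 = 8, q_4 = 56, s_4 = 96, t_4 = 120, p_5 = 32, q_5 = 336, t_5 = 384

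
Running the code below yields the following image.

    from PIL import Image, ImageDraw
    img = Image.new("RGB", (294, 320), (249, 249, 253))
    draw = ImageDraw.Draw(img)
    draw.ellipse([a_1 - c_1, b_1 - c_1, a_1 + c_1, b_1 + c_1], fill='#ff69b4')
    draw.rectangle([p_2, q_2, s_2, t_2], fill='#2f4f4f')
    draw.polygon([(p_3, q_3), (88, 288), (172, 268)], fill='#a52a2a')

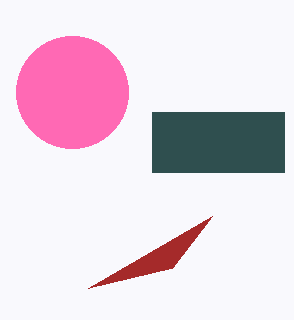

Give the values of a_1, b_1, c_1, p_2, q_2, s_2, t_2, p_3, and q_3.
a_1 = 72, b_1 = 92, c_1 = 56, p_2 = 152, q_2 = 112, s_2 = 284, t_2 = 172, p_3 = 212, q_3 = 216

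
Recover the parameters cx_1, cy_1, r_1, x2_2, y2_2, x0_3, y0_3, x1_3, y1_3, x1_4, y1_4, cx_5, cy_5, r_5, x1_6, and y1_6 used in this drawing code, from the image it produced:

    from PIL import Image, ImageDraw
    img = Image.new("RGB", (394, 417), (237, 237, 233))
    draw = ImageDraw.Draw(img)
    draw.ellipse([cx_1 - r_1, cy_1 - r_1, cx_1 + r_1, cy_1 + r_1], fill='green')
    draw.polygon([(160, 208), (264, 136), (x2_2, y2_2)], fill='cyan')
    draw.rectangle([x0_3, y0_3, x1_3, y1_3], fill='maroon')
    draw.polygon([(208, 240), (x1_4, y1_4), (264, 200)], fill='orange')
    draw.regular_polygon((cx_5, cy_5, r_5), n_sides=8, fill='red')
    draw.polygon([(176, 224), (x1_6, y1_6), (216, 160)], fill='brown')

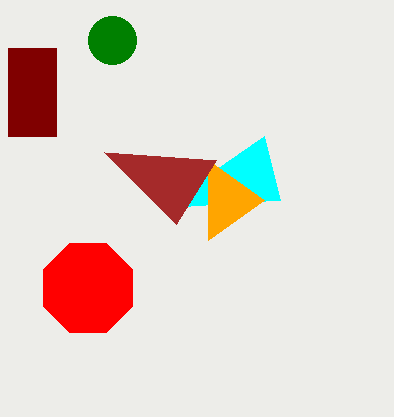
cx_1 = 112; cy_1 = 40; r_1 = 24; x2_2 = 280; y2_2 = 200; x0_3 = 8; y0_3 = 48; x1_3 = 56; y1_3 = 136; x1_4 = 208; y1_4 = 160; cx_5 = 88; cy_5 = 288; r_5 = 48; x1_6 = 104; y1_6 = 152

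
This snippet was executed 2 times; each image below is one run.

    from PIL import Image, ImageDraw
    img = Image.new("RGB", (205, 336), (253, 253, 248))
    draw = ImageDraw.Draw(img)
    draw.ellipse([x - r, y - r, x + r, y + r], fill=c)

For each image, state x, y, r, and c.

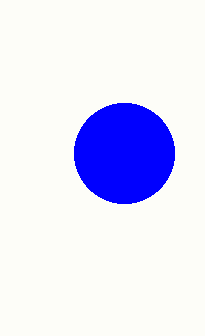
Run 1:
x = 124; y = 153; r = 50; c = 'blue'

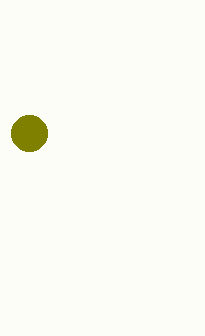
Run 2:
x = 29
y = 133
r = 18
c = 'olive'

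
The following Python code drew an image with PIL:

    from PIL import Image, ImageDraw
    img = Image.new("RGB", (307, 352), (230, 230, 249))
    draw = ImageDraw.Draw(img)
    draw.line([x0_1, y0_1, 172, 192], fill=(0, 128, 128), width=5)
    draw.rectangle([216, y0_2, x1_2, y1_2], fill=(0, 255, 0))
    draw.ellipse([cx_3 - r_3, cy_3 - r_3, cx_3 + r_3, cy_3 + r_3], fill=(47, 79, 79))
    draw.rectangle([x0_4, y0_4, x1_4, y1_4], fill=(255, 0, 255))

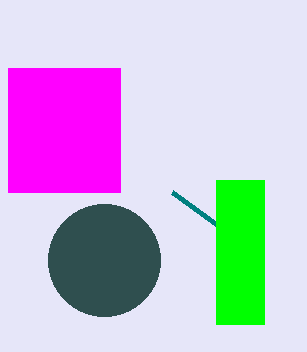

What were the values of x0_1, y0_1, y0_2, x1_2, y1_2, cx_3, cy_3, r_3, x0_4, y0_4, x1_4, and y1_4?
x0_1 = 216; y0_1 = 224; y0_2 = 180; x1_2 = 264; y1_2 = 324; cx_3 = 104; cy_3 = 260; r_3 = 56; x0_4 = 8; y0_4 = 68; x1_4 = 120; y1_4 = 192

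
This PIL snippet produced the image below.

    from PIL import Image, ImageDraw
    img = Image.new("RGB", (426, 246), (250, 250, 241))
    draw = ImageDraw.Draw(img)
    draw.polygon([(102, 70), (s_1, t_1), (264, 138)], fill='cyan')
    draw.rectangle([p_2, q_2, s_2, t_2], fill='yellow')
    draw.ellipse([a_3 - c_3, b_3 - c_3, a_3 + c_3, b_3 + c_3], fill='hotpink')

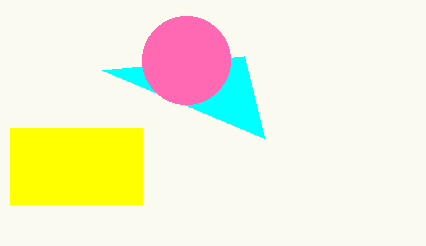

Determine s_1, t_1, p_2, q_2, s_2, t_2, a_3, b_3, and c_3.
s_1 = 244; t_1 = 56; p_2 = 10; q_2 = 128; s_2 = 142; t_2 = 204; a_3 = 186; b_3 = 60; c_3 = 44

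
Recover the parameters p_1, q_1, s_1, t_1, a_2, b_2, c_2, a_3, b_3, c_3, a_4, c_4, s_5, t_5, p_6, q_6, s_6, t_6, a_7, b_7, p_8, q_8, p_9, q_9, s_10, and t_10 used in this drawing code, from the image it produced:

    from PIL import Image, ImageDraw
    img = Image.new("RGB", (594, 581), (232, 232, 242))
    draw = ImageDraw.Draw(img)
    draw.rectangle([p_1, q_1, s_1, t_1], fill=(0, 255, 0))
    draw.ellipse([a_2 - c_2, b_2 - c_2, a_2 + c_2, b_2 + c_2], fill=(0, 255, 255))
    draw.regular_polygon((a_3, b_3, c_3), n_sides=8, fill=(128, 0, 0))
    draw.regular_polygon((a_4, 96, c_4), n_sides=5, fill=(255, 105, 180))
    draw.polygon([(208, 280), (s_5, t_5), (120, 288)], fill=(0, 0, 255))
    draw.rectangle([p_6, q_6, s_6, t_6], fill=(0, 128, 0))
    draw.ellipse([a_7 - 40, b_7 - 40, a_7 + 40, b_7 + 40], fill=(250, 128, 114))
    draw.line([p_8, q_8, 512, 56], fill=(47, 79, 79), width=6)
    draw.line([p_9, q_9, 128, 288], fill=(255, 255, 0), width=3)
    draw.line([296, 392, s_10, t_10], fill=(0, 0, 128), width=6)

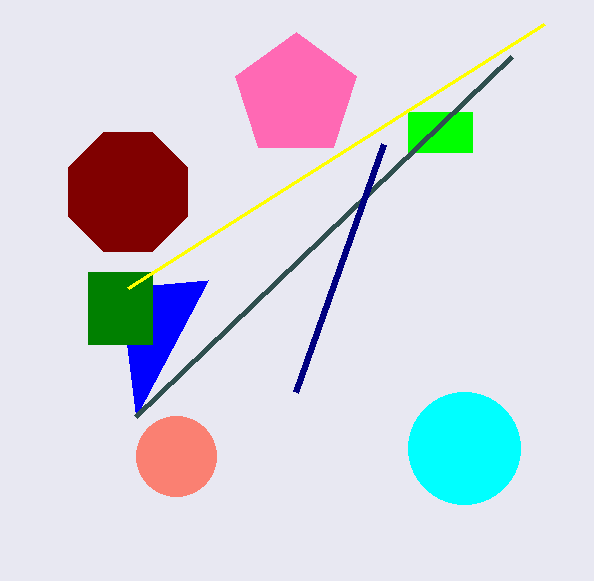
p_1 = 408; q_1 = 112; s_1 = 472; t_1 = 152; a_2 = 464; b_2 = 448; c_2 = 56; a_3 = 128; b_3 = 192; c_3 = 64; a_4 = 296; c_4 = 64; s_5 = 136; t_5 = 416; p_6 = 88; q_6 = 272; s_6 = 152; t_6 = 344; a_7 = 176; b_7 = 456; p_8 = 136; q_8 = 416; p_9 = 544; q_9 = 24; s_10 = 384; t_10 = 144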